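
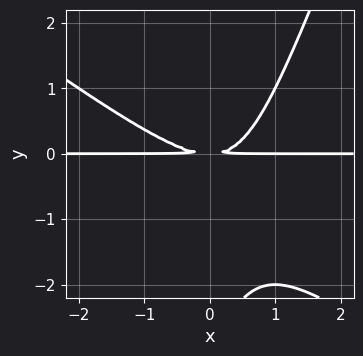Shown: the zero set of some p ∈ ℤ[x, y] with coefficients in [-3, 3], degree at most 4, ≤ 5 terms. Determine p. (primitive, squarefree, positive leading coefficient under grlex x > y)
The degree is 3 — a generic line meets the curve in up to 3 points.
Observable constraints: every point of the x-axis in the box is on the curve.
Solving for integer coefficients yields p as stated.

2*x^2*y + 2*x*y^2 - y^3 - 3*y^2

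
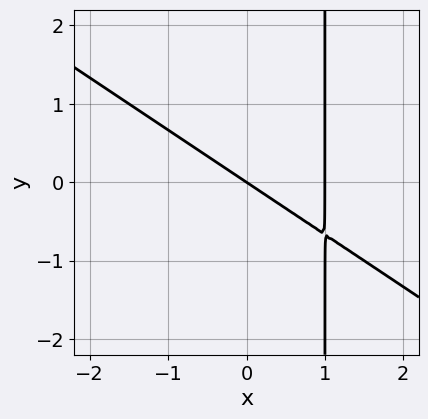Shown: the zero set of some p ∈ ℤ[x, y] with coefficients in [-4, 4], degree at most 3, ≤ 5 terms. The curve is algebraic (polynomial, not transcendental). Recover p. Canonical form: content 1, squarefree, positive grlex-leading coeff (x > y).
(a) Degree: the shape is more complex than any degree-1 curve, so deg p = 2.
(b) Against the integer gridlines: it meets the y-axis at y = 0 (among the integer gridlines); among the integer gridlines, it crosses the x-axis at x ∈ {0, 1}.
(c) Solving for integer coefficients yields p as stated.

2*x^2 + 3*x*y - 2*x - 3*y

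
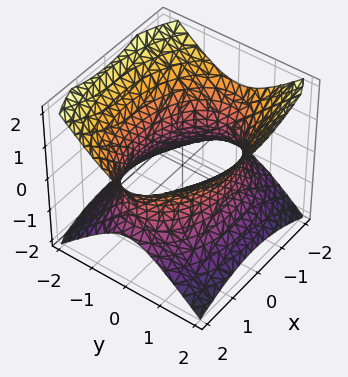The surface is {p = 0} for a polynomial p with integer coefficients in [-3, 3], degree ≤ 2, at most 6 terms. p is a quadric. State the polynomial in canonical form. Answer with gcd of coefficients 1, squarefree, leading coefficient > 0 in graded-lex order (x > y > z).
First, the degree is 2 — one connected sheet with a waist; a quadric.
Then, symmetries: mirror symmetry z ↦ −z ⇒ only even powers of z; mirror symmetry x ↦ −x ⇒ only even powers of x; the y ↦ −y reflection is a symmetry, so y appears only in even powers.
Then, from the axis intercepts and sections: it misses every integer gridline on the z-axis.
Finally, fitting integer coefficients to these (and the overall shape) gives p.

x^2 + 2*y^2 - 2*z^2 - 3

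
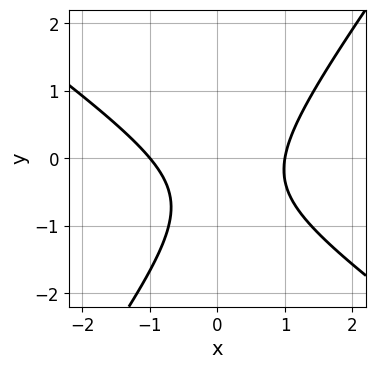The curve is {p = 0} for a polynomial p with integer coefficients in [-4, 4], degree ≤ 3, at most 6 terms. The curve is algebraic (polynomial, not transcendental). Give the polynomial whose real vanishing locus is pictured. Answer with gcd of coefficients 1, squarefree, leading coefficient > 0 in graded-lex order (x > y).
3*x^2 + 2*x*y - 3*y^2 - 3*y - 3

First, the degree is 2 — a generic line meets the curve in up to 2 points.
Then, observable constraints: the x-axis gridline crossings are at x ∈ {-1, 1}; no y-intercept at any integer in the box.
Finally, solving for integer coefficients yields p as stated.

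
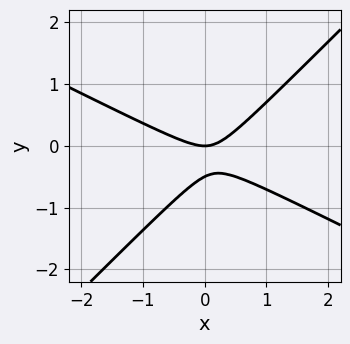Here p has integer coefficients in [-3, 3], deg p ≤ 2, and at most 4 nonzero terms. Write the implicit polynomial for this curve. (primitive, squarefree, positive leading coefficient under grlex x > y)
First, degree: the shape is more complex than any degree-1 curve, so deg p = 2.
Next, against the integer gridlines: it crosses the y-axis at the gridline y = 0; it crosses the x-axis at the gridline x = 0.
Finally, putting this together gives p.

x^2 + x*y - 2*y^2 - y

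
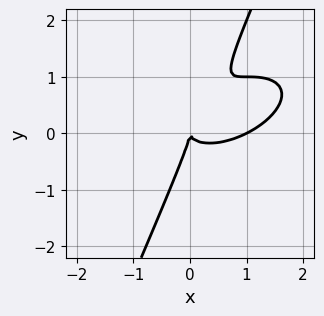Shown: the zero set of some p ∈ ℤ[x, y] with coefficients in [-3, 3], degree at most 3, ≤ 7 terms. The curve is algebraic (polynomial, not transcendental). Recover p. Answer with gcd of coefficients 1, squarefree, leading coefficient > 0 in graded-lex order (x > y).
x^3 - 2*x^2*y + 3*x*y^2 - y^3 - x^2

(a) deg p = 3. The shape is more complex than any degree-2 curve.
(b) Checking where it meets the axes: it crosses the y-axis at the gridline y = 0; the x-axis gridline crossings are at x ∈ {0, 1}.
(c) The integer polynomial consistent with all of this is the stated p.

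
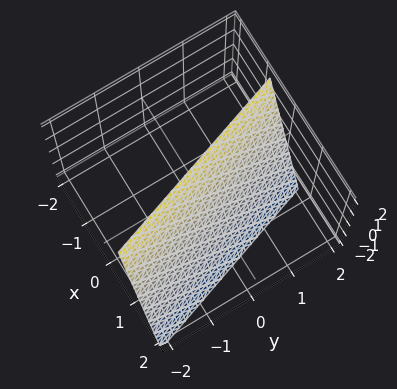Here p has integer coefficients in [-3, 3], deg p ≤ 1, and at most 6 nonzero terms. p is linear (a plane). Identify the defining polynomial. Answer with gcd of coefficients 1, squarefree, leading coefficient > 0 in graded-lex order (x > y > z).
(a) Degree: the surface is flat (a plane), so deg p = 1.
(b) From the axis intercepts and sections: it meets the y-axis at y = 2 (among the integer gridlines); it crosses the z-axis at the gridline z = 2.
(c) Fitting integer coefficients to these (and the overall shape) gives p.

3*x + y + z - 2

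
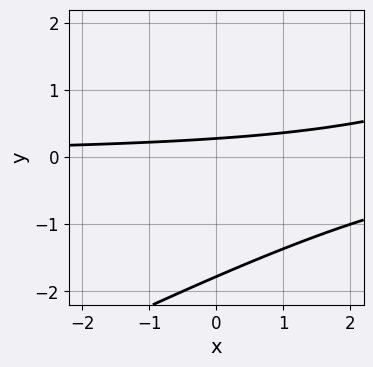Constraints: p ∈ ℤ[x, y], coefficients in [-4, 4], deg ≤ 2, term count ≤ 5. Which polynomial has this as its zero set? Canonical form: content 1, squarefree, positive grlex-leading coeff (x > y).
Degree: a generic line meets the curve in up to 2 points, so deg p = 2.
From the visible intercepts: the curve avoids every integer x-axis point in the box.
Putting this together gives p.

x*y - 2*y^2 - 3*y + 1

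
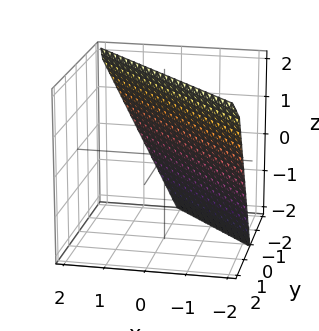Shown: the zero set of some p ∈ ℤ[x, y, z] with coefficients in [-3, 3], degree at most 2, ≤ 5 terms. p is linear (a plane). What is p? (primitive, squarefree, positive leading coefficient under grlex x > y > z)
(a) deg p = 1.
(b) Checking where it meets the axes: it meets the y-axis at y = -1 (among the integer gridlines); it crosses the x-axis at the gridline x = -1; one z-axis crossing is at z = 2.
(c) The integer polynomial consistent with all of this is the stated p.

2*x + 2*y - z + 2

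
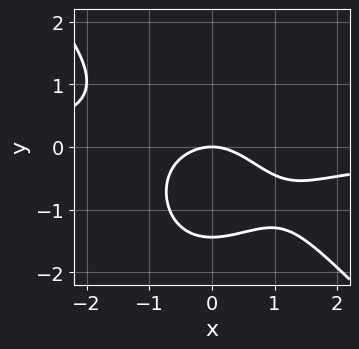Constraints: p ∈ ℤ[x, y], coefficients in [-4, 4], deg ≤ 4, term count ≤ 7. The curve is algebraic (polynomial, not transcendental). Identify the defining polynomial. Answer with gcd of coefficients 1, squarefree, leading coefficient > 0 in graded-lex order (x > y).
Degree: no degree-3 curve has this shape, so deg p = 4.
From the axis intercepts and sections: it meets the y-axis at y = 0 (among the integer gridlines); it meets the x-axis at x = 0 (among the integer gridlines).
The integer polynomial consistent with all of this is the stated p.

2*x^3*y + x^2*y^2 + y^4 + 2*x^2 + 3*y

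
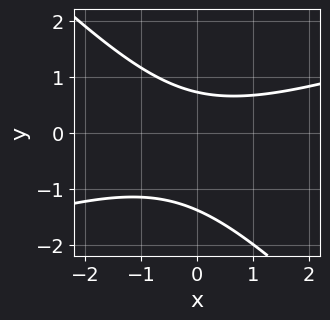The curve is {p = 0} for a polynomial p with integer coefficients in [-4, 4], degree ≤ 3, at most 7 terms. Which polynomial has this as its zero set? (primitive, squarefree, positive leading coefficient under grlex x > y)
(a) The degree is 2 — no degree-1 curve has this shape.
(b) Against the integer gridlines: the curve avoids every integer x-axis point in the box.
(c) Matching integer coefficients to the picture gives p.

x^2 - 2*x*y - 3*y^2 - 2*y + 3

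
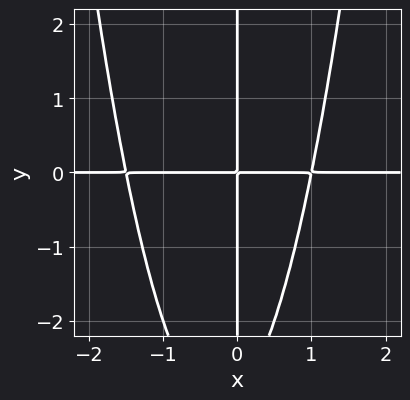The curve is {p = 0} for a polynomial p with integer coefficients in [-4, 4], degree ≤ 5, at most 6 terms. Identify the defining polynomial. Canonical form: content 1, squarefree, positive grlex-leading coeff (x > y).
2*x^3*y + x^2*y - x*y^2 - 3*x*y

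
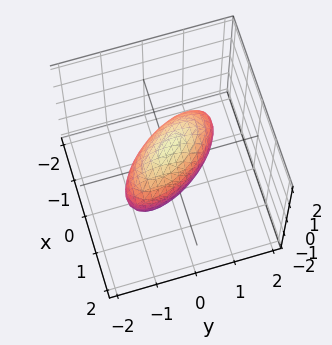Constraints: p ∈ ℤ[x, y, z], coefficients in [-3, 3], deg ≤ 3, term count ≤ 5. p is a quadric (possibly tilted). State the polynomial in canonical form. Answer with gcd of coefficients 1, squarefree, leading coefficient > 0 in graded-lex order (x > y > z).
deg p = 2.
Checking where it meets the axes: among the integer gridlines, it crosses the y-axis at y ∈ {-1, 1}; among the integer gridlines, it crosses the z-axis at z ∈ {-1, 1}.
Matching integer coefficients to the picture gives p.

3*x^2 + 3*x*y + 2*y^2 + 2*z^2 - 2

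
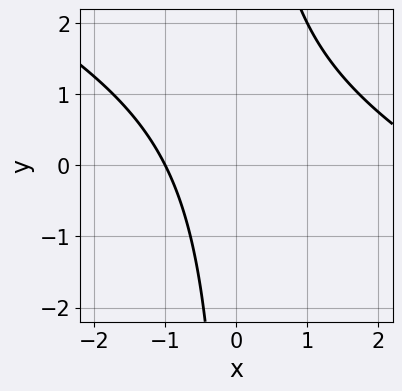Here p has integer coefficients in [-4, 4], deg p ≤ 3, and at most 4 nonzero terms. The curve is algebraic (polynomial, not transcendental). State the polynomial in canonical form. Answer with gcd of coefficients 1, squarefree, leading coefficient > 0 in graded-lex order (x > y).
x^2 + 2*x*y - 2*x - 3

Degree: the shape is more complex than any degree-1 curve, so deg p = 2.
From the axis intercepts and sections: one x-axis crossing is at x = -1; no y-intercept at any integer in the box.
Fitting integer coefficients to these (and the overall shape) gives p.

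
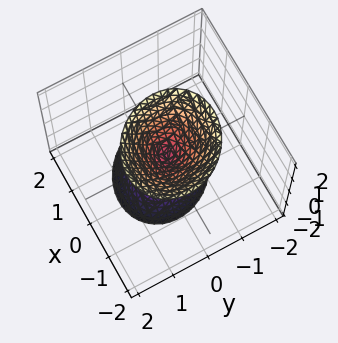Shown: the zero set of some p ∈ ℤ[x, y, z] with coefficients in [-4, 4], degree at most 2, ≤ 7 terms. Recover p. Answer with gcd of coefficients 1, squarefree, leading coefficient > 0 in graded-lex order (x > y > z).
3*x^2 + x*y + x*z + 3*y^2 - z^2

First, I count 2 distinct pieces.
Next, degree: no degree-1 surface has this shape, so deg p = 2.
Then, from the axis intercepts and sections: one y-axis crossing is at y = 0; it meets the x-axis at x = 0 (among the integer gridlines); it crosses the z-axis at the gridline z = 0.
Finally, matching integer coefficients to the picture gives p.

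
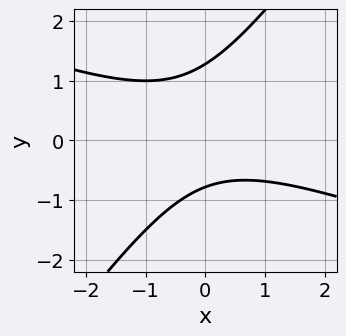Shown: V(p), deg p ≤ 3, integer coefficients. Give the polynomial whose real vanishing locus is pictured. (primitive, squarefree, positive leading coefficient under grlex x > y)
x^2 + 2*x*y - 2*y^2 + y + 2

deg p = 2. A generic line meets the curve in up to 2 points.
From the visible intercepts: no x-intercept at any integer in the box.
Together with the visible shape, these determine p as stated.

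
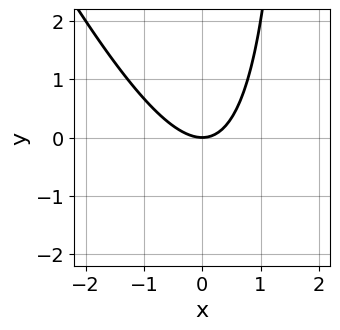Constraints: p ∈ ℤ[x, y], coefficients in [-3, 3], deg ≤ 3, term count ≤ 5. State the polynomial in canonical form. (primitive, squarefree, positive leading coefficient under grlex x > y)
First, the degree is 2 — the shape is more complex than any degree-1 curve.
Next, from the visible intercepts: it crosses the y-axis at the gridline y = 0; one x-axis crossing is at x = 0.
Finally, solving for integer coefficients yields p as stated.

2*x^2 + x*y - 2*y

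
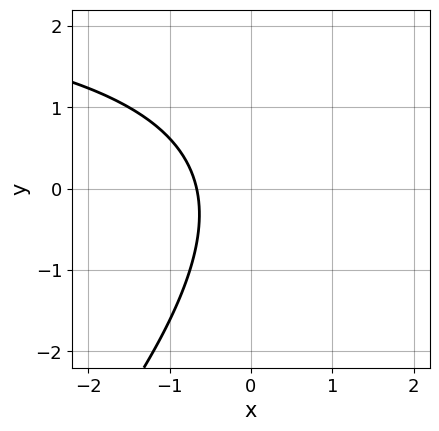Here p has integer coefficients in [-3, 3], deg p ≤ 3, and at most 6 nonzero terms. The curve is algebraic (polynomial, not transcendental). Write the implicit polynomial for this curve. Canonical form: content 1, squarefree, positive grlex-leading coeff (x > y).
x*y - y^2 - 3*x - 2

deg p = 2.
Against the integer gridlines: no y-intercept at any integer in the box.
Matching integer coefficients to the picture gives p.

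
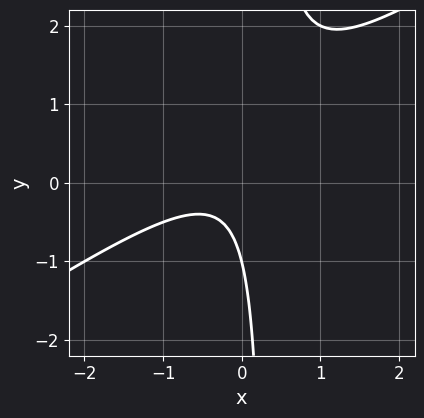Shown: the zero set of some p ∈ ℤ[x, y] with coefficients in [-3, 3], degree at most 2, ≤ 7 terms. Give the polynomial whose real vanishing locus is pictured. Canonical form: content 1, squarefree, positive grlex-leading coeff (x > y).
2*x^2 - 3*x*y + x + y + 1

First, degree: the shape is more complex than any degree-1 curve, so deg p = 2.
Then, against the integer gridlines: the curve avoids every integer x-axis point in the box; one y-axis crossing is at y = -1.
Finally, assembling these constraints gives the stated polynomial.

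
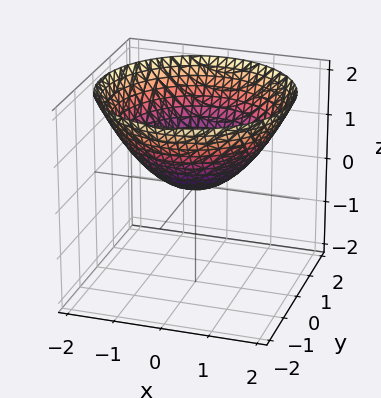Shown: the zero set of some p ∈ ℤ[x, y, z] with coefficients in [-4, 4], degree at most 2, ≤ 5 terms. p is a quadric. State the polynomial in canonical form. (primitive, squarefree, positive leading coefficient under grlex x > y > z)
1. The degree is 2 — a single bowl opening along one axis; a quadric.
2. By symmetry, the surface is invariant under rotation about z: p = q(x² + y², z).
3. From the visible intercepts: a circular section at z = 1 has radius between 1 and 2; it crosses the y-axis at the gridline y = 0; it meets the x-axis at x = 0 (among the integer gridlines); it crosses the z-axis at the gridline z = 0.
4. The integer polynomial consistent with all of this is the stated p.

x^2 + y^2 - 2*z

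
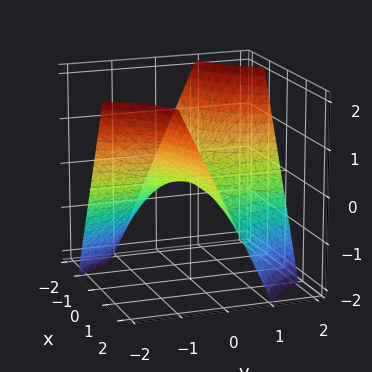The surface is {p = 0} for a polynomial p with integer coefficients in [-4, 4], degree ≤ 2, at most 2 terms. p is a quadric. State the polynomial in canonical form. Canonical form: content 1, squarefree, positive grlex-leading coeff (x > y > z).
x*y + z

(a) The degree is 2 — a hyperbolic paraboloid; a quadric.
(b) Against the integer gridlines: every point of the y-axis in the box is on the surface; the visible x-axis segment lies entirely on the surface.
(c) Matching integer coefficients to the picture gives p.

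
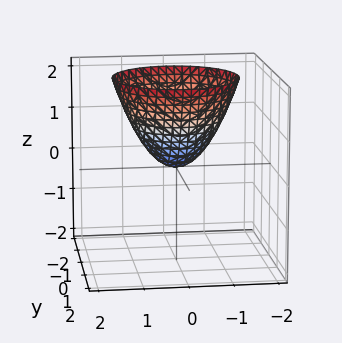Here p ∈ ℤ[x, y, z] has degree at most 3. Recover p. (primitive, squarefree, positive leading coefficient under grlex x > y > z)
1. Degree: a single bowl opening along one axis; a quadric, so deg p = 2.
2. Symmetries: every cross-section ⟂ z is a circle, so x, y appear only via x² + y².
3. From the visible intercepts: it crosses the x-axis at the gridline x = 0; a circular section at z = 2 has radius between 1 and 2.
4. Matching integer coefficients to the picture gives p.

x^2 + y^2 - z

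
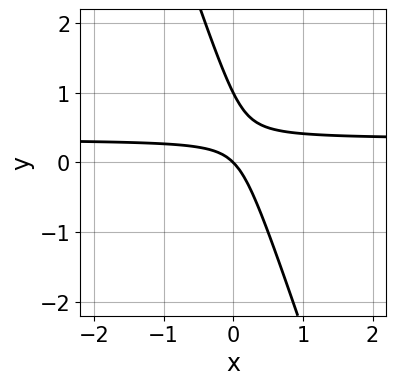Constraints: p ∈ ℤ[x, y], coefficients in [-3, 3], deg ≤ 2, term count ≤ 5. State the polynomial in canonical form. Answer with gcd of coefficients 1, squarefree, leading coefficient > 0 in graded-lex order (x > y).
3*x*y + y^2 - x - y

First, the degree is 2 — no degree-1 curve has this shape.
Next, checking where it meets the axes: the y-axis gridline crossings are at y ∈ {0, 1}; it crosses the x-axis at the gridline x = 0.
Finally, matching integer coefficients to the picture gives p.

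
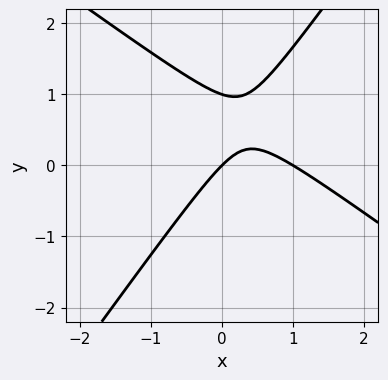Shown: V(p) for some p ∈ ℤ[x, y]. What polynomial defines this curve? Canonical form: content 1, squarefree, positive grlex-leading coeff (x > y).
(a) Degree: the shape is more complex than any degree-1 curve, so deg p = 2.
(b) Reading off the gridlines: among the integer gridlines, it crosses the y-axis at y ∈ {0, 1}; among the integer gridlines, it crosses the x-axis at x ∈ {0, 1}.
(c) The integer polynomial consistent with all of this is the stated p.

3*x^2 + 2*x*y - 3*y^2 - 3*x + 3*y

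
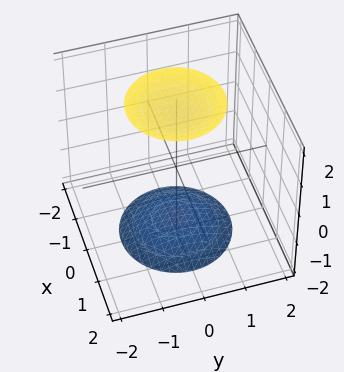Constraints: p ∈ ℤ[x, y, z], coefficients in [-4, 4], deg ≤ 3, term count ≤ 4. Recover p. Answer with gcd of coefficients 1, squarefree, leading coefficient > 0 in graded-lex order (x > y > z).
x^2 + y^2 - z^2 + 3

First, there are 2 components. Treating them together as one polynomial.
Next, deg p = 2. The shape is more complex than any degree-1 surface.
Next, by symmetry, the z-axis is an axis of rotation, so x and y enter only as x² + y².
Then, reading off the gridlines: the surface avoids every integer y-axis point in the box; it misses every integer gridline on the x-axis.
Finally, putting this together gives p.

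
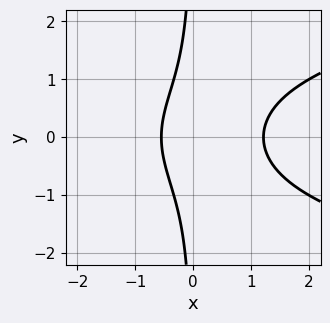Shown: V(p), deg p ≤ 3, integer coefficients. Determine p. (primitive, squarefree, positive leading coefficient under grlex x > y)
(a) deg p = 3. The shape is more complex than any degree-2 curve.
(b) Symmetries: it's symmetric under y → −y, forcing even powers of y.
(c) Observable constraints: no y-intercept at any integer in the box.
(d) Solving for integer coefficients yields p as stated.

3*x*y^2 - 3*x^2 + 2*x + 2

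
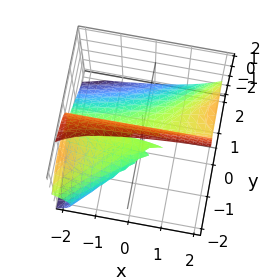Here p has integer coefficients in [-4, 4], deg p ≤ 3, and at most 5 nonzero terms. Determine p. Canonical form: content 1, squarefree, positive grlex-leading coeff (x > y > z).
2*x*y^2 - 2*y^3 - z^3 - 3*y*z + z^2

1. The degree is 3 — no degree-2 surface has this shape.
2. From the visible intercepts: among the integer gridlines, it crosses the z-axis at z ∈ {0, 1}; the visible x-axis segment lies entirely on the surface; it meets the y-axis at y = 0 (among the integer gridlines).
3. Fitting integer coefficients to these (and the overall shape) gives p.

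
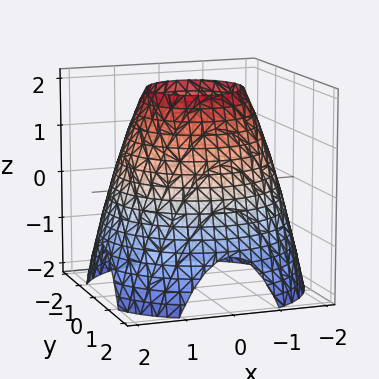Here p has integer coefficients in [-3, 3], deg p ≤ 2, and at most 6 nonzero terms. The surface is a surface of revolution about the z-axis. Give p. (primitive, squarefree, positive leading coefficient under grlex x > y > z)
x^2 + y^2 + z - 3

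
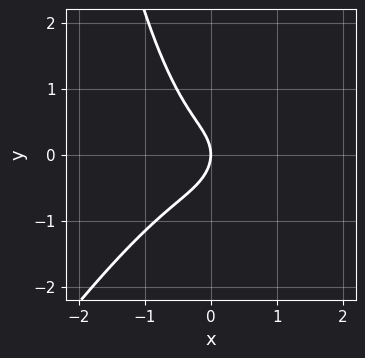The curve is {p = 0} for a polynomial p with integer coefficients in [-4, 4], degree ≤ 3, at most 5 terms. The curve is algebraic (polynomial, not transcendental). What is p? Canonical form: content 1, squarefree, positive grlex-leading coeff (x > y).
3*x^3 - 2*x^2*y + 2*y^2 + 2*x

First, degree: a generic line meets the curve in up to 3 points, so deg p = 3.
Then, observable constraints: one x-axis crossing is at x = 0; it meets the y-axis at y = 0 (among the integer gridlines).
Finally, together with the visible shape, these determine p as stated.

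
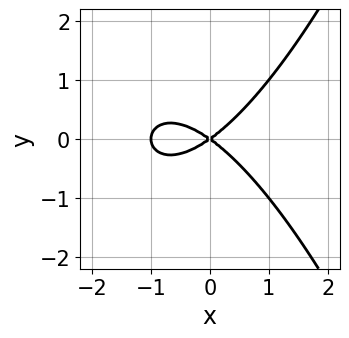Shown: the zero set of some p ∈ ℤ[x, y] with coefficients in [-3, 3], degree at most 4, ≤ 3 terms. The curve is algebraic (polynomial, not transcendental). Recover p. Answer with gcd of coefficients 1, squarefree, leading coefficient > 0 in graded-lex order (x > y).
x^3 + x^2 - 2*y^2

(a) deg p = 3. No degree-2 curve has this shape.
(b) Symmetries: mirror symmetry y ↦ −y ⇒ only even powers of y.
(c) From the visible intercepts: it meets the y-axis at y = 0 (among the integer gridlines); the x-axis gridline crossings are at x ∈ {-1, 0}.
(d) The integer polynomial consistent with all of this is the stated p.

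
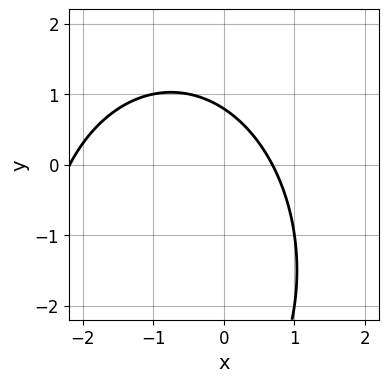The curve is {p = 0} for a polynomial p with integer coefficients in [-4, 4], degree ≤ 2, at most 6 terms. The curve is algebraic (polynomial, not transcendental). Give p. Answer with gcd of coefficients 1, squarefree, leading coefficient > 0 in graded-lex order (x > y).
First, deg p = 2. No degree-1 curve has this shape.
Finally, the integer polynomial consistent with all of this is the stated p.

2*x^2 + y^2 + 3*x + 3*y - 3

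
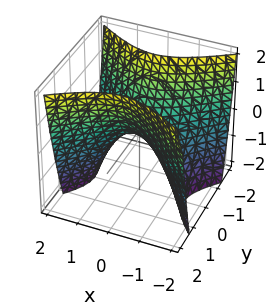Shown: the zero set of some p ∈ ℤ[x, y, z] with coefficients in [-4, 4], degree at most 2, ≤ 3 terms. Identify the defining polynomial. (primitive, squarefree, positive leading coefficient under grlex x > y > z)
(a) The degree is 2 — a hyperbolic paraboloid; a quadric.
(b) Symmetries: it's symmetric under y → −y, forcing even powers of y; it's symmetric under x → −x, forcing even powers of x.
(c) From the visible intercepts: it crosses the x-axis at the gridline x = 0; it meets the y-axis at y = 0 (among the integer gridlines); it meets the z-axis at z = 0 (among the integer gridlines).
(d) Fitting integer coefficients to these (and the overall shape) gives p.

2*x^2 - 3*y^2 + 2*z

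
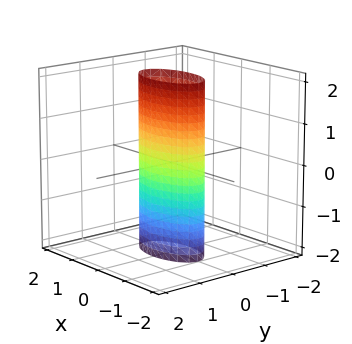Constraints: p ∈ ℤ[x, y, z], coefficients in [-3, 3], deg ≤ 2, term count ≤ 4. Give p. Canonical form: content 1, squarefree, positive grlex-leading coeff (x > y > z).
1. Degree: a cylinder; a quadric, so deg p = 2.
2. Symmetries: mirror symmetry z ↦ −z ⇒ only even powers of z; the x ↦ −x reflection is a symmetry, so x appears only in even powers; it's symmetric under y → −y, forcing even powers of y.
3. Reading off the gridlines: the x-axis gridline crossings are at x ∈ {-1, 1}; no z-intercept at any integer in the box.
4. Solving for integer coefficients yields p as stated.

x^2 + 3*y^2 - 1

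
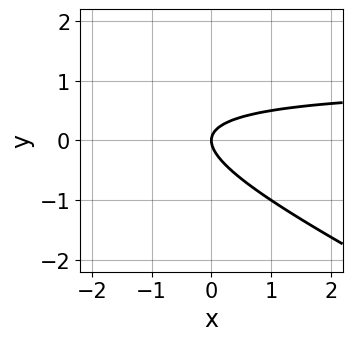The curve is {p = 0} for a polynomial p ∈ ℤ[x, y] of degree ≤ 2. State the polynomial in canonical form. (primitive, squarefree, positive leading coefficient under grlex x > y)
x*y + 2*y^2 - x

deg p = 2.
From the axis intercepts and sections: it crosses the x-axis at the gridline x = 0; one y-axis crossing is at y = 0.
The integer polynomial consistent with all of this is the stated p.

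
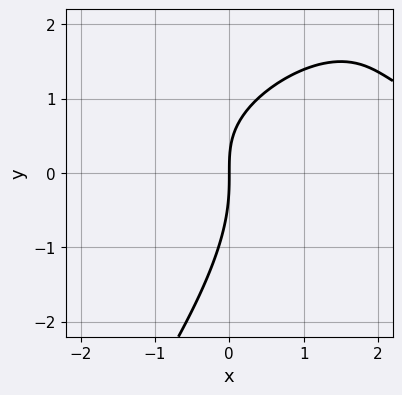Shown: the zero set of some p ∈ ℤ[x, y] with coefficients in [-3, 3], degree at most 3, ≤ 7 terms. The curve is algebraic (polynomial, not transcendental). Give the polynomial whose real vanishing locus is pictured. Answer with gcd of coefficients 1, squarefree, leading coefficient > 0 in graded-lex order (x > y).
x^2*y - 2*x*y^2 + y^3 + 2*x*y - 3*x

(a) deg p = 3. No degree-2 curve has this shape.
(b) Observable constraints: one y-axis crossing is at y = 0; one x-axis crossing is at x = 0.
(c) Putting this together gives p.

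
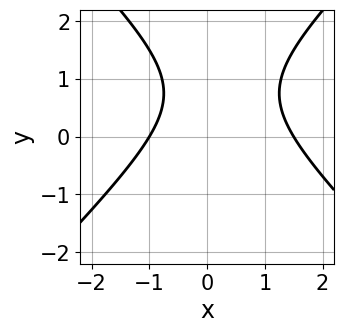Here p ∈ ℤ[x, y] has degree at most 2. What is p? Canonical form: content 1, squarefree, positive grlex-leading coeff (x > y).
2*x^2 - 2*y^2 - x + 3*y - 3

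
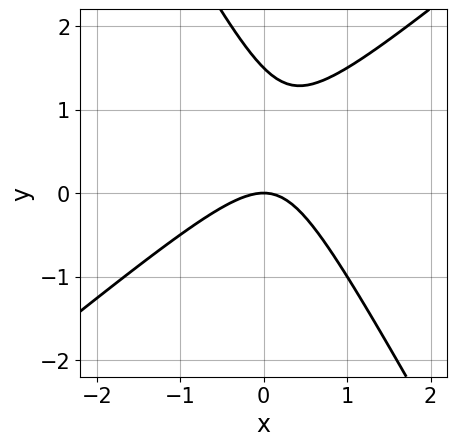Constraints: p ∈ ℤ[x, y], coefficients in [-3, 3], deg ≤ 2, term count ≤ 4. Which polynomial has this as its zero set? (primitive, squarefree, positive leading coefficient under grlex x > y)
3*x^2 - 2*x*y - 2*y^2 + 3*y

1. Degree: a generic line meets the curve in up to 2 points, so deg p = 2.
2. From the visible intercepts: it crosses the x-axis at the gridline x = 0; it crosses the y-axis at the gridline y = 0.
3. The integer polynomial consistent with all of this is the stated p.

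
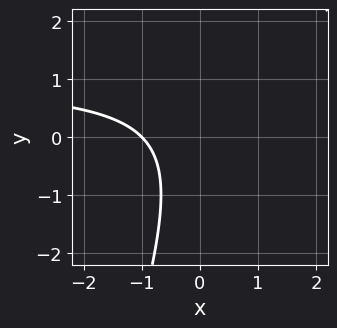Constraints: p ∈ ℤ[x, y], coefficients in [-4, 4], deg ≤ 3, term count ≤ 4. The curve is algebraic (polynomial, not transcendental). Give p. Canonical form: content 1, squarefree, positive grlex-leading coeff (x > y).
3*x*y - y^2 - 3*x - 3

(a) The degree is 2 — the shape is more complex than any degree-1 curve.
(b) Observable constraints: it crosses the x-axis at the gridline x = -1; the curve avoids every integer y-axis point in the box.
(c) Assembling these constraints gives the stated polynomial.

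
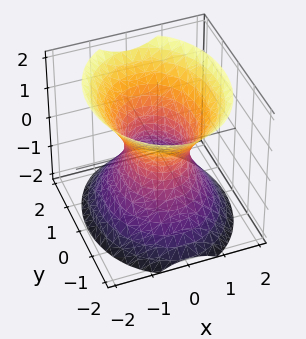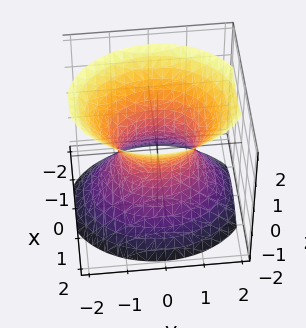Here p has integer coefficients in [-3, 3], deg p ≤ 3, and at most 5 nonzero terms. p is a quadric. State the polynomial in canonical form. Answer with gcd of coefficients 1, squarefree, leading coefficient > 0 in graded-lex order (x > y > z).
3*x^2 + 2*y^2 - 2*z^2 - 2

deg p = 2.
Symmetries: the x ↦ −x reflection is a symmetry, so x appears only in even powers; it's symmetric under y → −y, forcing even powers of y; mirror symmetry z ↦ −z ⇒ only even powers of z.
Reading off the gridlines: the y-axis gridline crossings are at y ∈ {-1, 1}; no z-intercept at any integer in the box.
These observations pin down the coefficients.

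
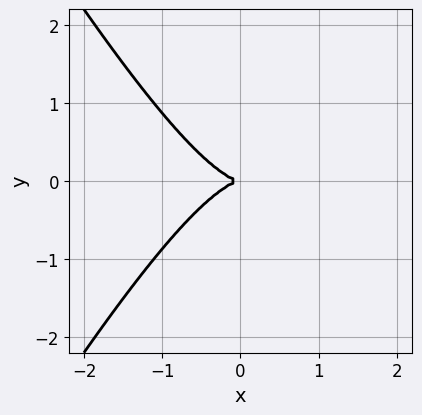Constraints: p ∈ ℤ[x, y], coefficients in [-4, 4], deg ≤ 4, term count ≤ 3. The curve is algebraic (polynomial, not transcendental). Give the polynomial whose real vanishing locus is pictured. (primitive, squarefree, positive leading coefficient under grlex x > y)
1. deg p = 3. The shape is more complex than any degree-2 curve.
2. Symmetries: it's symmetric under y → −y, forcing even powers of y.
3. Observable constraints: it crosses the x-axis at the gridline x = 0; one y-axis crossing is at y = 0.
4. The integer polynomial consistent with all of this is the stated p.

3*x^3 - x*y^2 + 3*y^2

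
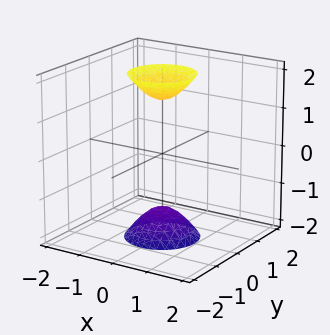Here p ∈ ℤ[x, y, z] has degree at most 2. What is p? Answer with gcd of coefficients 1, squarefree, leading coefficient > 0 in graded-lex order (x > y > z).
1. There are 2 components. Treating them together as one polynomial.
2. The degree is 2 — a generic line meets the surface in up to 2 points.
3. By symmetry, the surface is invariant under rotation about z: p = q(x² + y², z).
4. From the axis intercepts and sections: the surface avoids every integer x-axis point in the box; no y-intercept at any integer in the box; a circular section at z = 2 has radius between 0 and 1.
5. These observations pin down the coefficients.

3*x^2 + 3*y^2 - z^2 + 2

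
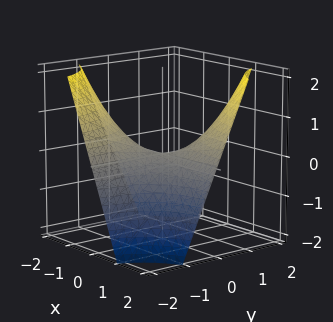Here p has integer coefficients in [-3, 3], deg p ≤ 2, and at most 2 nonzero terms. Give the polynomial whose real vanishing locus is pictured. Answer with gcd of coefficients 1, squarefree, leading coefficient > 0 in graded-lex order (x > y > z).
x*y - z

deg p = 2.
Against the integer gridlines: every point of the x-axis in the box is on the surface; every point of the y-axis in the box is on the surface; it crosses the z-axis at the gridline z = 0.
Together with the visible shape, these determine p as stated.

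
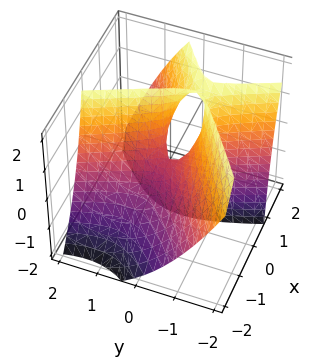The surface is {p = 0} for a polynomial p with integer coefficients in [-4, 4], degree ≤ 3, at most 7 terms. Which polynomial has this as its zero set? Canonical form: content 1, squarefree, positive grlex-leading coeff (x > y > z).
3*x^2 - 3*x*y - 3*x*z - 2*y^2 + z

(a) The degree is 2 — no degree-1 surface has this shape.
(b) Checking where it meets the axes: it meets the x-axis at x = 0 (among the integer gridlines); it crosses the z-axis at the gridline z = 0; it crosses the y-axis at the gridline y = 0.
(c) Together with the visible shape, these determine p as stated.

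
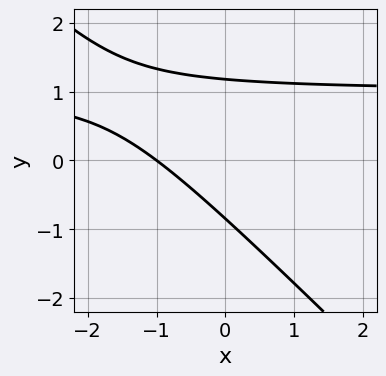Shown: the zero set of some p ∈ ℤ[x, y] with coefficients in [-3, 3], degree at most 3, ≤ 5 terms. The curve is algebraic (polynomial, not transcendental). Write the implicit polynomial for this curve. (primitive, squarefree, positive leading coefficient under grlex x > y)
3*x*y + 3*y^2 - 3*x - y - 3

(a) The degree is 2 — a generic line meets the curve in up to 2 points.
(b) Against the integer gridlines: it crosses the x-axis at the gridline x = -1.
(c) Putting this together gives p.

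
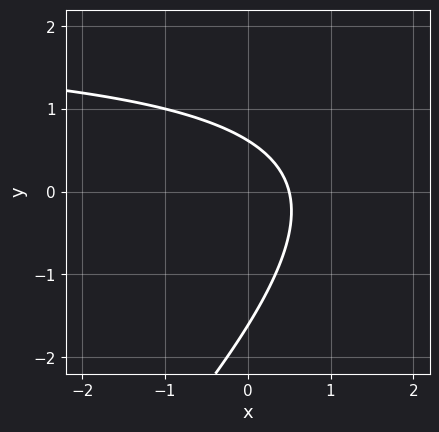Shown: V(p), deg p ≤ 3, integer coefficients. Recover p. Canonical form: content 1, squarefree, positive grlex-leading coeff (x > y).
The degree is 2 — no degree-1 curve has this shape.
The integer polynomial consistent with all of this is the stated p.

x*y - y^2 - 2*x - y + 1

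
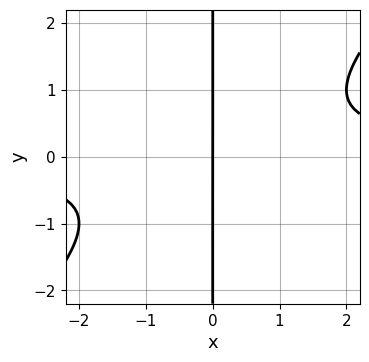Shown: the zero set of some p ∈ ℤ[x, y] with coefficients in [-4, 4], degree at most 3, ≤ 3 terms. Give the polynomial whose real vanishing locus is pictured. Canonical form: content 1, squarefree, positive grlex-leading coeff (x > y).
x^2*y - x*y^2 - x

deg p = 3. A generic line meets the curve in up to 3 points.
Reading off the gridlines: the visible y-axis segment lies entirely on the curve; one x-axis crossing is at x = 0.
Matching integer coefficients to the picture gives p.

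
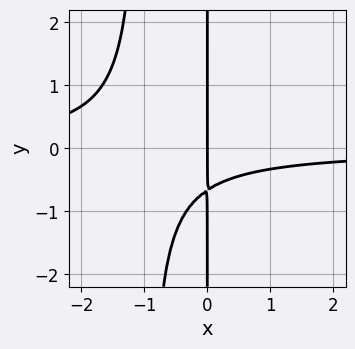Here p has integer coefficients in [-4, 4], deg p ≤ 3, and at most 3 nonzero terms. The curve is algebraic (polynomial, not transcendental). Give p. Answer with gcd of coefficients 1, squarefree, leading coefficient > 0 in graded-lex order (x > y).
3*x^2*y + 3*x*y + 2*x

deg p = 3. No degree-2 curve has this shape.
Reading off the gridlines: it meets the x-axis at x = 0 (among the integer gridlines); every point of the y-axis in the box is on the curve.
Together with the visible shape, these determine p as stated.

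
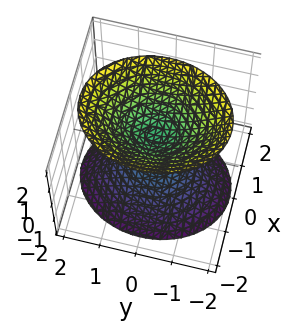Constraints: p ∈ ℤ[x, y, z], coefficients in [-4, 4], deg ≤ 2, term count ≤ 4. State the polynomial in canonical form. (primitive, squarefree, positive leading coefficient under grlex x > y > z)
(a) I count 2 distinct pieces. They look like related sheets of one shape, so recover p as a whole.
(b) The degree is 2 — two separate bowl-shaped sheets opening away from each other; a quadric.
(c) Symmetries: it's symmetric under y → −y, forcing even powers of y; it's symmetric under x → −x, forcing even powers of x; the z ↦ −z reflection is a symmetry, so z appears only in even powers.
(d) Checking where it meets the axes: it misses every integer gridline on the x-axis; the surface avoids every integer y-axis point in the box.
(e) Fitting integer coefficients to these (and the overall shape) gives p.

3*x^2 + 2*y^2 - 2*z^2 + 1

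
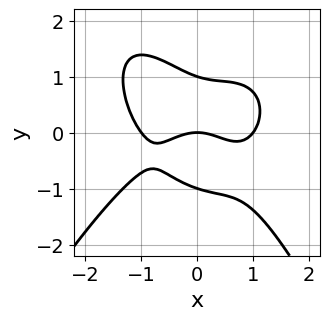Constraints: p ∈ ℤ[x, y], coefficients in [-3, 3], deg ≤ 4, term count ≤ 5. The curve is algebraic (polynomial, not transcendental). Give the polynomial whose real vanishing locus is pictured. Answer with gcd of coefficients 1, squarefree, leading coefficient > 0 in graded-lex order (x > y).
2*x^4 + 2*x*y^2 + 3*y^3 - 2*x^2 - 3*y

(a) deg p = 4. A generic line meets the curve in up to 4 points.
(b) Checking where it meets the axes: the y-axis gridline crossings are at y ∈ {-1, 0, 1}; among the integer gridlines, it crosses the x-axis at x ∈ {-1, 0, 1}.
(c) Solving for integer coefficients yields p as stated.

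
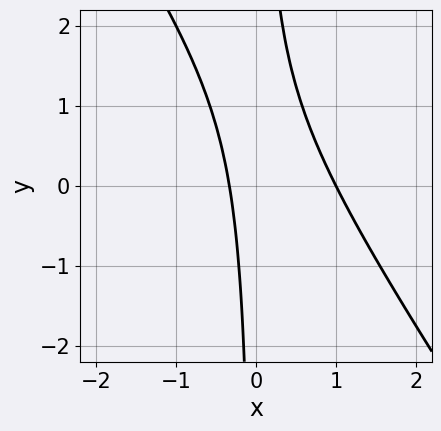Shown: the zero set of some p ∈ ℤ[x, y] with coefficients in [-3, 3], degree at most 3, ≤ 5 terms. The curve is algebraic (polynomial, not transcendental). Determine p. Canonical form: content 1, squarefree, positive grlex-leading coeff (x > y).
First, the degree is 2 — a generic line meets the curve in up to 2 points.
Next, from the axis intercepts and sections: no y-intercept at any integer in the box; one x-axis crossing is at x = 1.
Finally, the integer polynomial consistent with all of this is the stated p.

3*x^2 + 2*x*y - 2*x - 1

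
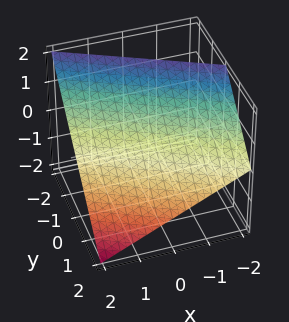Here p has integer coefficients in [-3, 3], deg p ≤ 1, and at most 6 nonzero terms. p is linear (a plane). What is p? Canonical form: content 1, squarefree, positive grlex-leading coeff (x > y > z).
x + 2*y + 2*z - 2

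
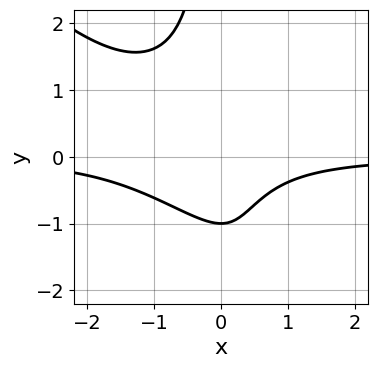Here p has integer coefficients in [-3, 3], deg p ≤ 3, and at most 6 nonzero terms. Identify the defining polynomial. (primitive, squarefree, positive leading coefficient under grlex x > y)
x^2*y + x*y^2 + x*y + y + 1

First, deg p = 3. No degree-2 curve has this shape.
Then, checking where it meets the axes: it misses every integer gridline on the x-axis; it meets the y-axis at y = -1 (among the integer gridlines).
Finally, the integer polynomial consistent with all of this is the stated p.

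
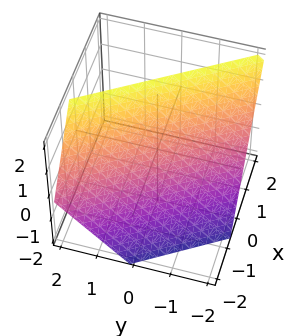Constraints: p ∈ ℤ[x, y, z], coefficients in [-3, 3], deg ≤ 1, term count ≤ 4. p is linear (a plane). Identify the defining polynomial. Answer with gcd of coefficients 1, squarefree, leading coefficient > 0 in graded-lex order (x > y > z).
(a) deg p = 1.
(b) Reading off the gridlines: it crosses the y-axis at the gridline y = -1; it crosses the z-axis at the gridline z = 1.
(c) The integer polynomial consistent with all of this is the stated p.

3*x + 2*y - 2*z + 2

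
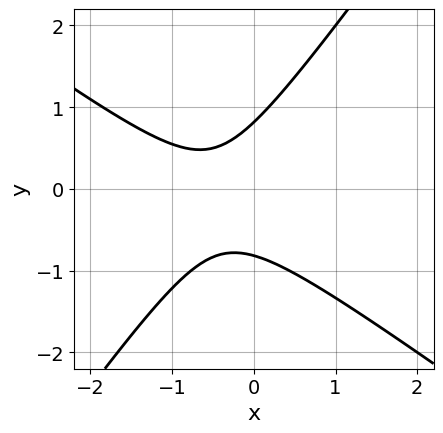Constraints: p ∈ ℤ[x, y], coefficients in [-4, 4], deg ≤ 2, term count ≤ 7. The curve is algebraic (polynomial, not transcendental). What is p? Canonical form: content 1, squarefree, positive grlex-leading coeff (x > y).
3*x^2 + 2*x*y - 3*y^2 + 3*x + 2

(a) Degree: the shape is more complex than any degree-1 curve, so deg p = 2.
(b) From the axis intercepts and sections: no x-intercept at any integer in the box.
(c) Assembling these constraints gives the stated polynomial.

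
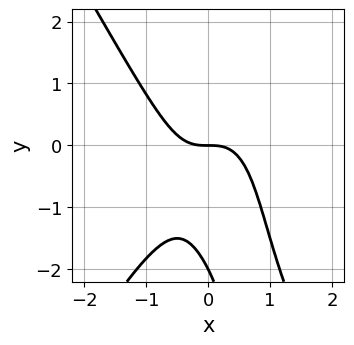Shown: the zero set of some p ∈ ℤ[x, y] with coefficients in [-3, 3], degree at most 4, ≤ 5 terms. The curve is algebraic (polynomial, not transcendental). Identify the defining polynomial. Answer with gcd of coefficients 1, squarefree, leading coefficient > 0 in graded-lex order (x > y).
First, the degree is 3 — the shape is more complex than any degree-2 curve.
Then, observable constraints: it crosses the x-axis at the gridline x = 0; the y-axis gridline crossings are at y ∈ {-2, 0}.
Finally, solving for integer coefficients yields p as stated.

3*x^3 - x*y^2 + y^2 + 2*y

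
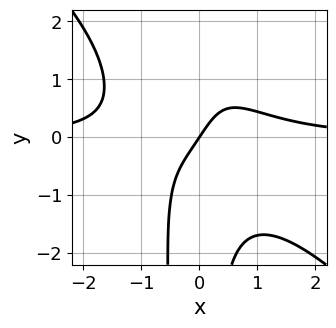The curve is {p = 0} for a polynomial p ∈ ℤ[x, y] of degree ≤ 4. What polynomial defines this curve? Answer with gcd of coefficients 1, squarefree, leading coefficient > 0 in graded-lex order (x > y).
1. Degree: a generic line meets the curve in up to 4 points, so deg p = 4.
2. From the axis intercepts and sections: it crosses the y-axis at the gridline y = 0; it meets the x-axis at x = 0 (among the integer gridlines).
3. Assembling these constraints gives the stated polynomial.

3*x^3*y + 3*x^2*y^2 + x*y^2 - 3*x + 2*y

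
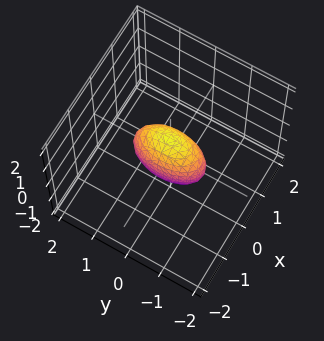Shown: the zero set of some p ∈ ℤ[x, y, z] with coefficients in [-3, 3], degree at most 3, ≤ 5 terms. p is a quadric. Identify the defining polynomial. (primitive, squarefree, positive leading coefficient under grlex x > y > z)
The degree is 2 — a closed, bounded, convex surface; a quadric.
Symmetries: mirror symmetry x ↦ −x ⇒ only even powers of x; the y ↦ −y reflection is a symmetry, so y appears only in even powers; the z ↦ −z reflection is a symmetry, so z appears only in even powers.
From the visible intercepts: among the integer gridlines, it crosses the z-axis at z ∈ {-1, 1}; the y-axis gridline crossings are at y ∈ {-1, 1}.
These observations pin down the coefficients.

3*x^2 + y^2 + z^2 - 1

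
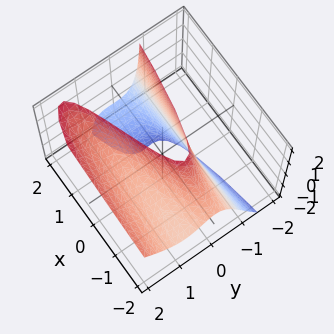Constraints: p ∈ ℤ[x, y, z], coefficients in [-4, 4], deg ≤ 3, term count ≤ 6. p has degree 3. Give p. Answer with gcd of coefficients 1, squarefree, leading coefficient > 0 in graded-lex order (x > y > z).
3*y^3 - 2*y^2*z + x*z - 3*y^2 + 2

(a) deg p = 3. A generic line meets the surface in up to 3 points.
(b) From the visible intercepts: it misses every integer gridline on the z-axis; no x-intercept at any integer in the box.
(c) Assembling these constraints gives the stated polynomial.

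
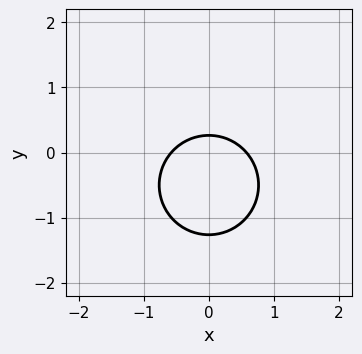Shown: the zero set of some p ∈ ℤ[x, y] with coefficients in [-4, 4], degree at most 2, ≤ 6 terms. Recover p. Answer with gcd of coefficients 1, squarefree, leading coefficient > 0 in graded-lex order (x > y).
3*x^2 + 3*y^2 + 3*y - 1

(a) The degree is 2 — no degree-1 curve has this shape.
(b) Symmetries: mirror symmetry x ↦ −x ⇒ only even powers of x.
(c) Solving for integer coefficients yields p as stated.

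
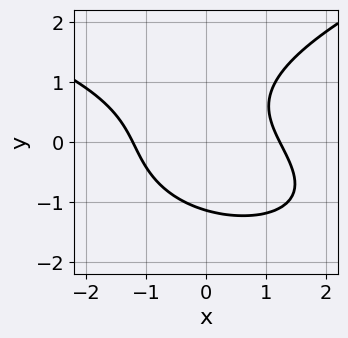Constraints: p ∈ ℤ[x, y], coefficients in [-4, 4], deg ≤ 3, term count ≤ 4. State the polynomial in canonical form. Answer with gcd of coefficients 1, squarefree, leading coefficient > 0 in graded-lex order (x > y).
2*y^3 - 2*x^2 - 2*x*y + 3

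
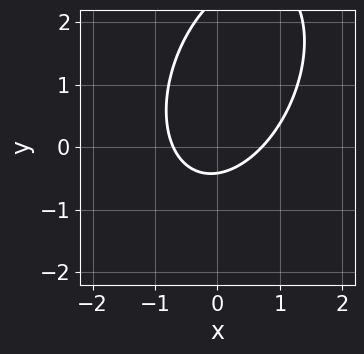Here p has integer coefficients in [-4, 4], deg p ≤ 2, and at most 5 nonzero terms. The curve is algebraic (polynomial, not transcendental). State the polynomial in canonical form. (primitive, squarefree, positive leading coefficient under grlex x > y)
First, the degree is 2 — a generic line meets the curve in up to 2 points.
Finally, matching integer coefficients to the picture gives p.

2*x^2 - x*y + y^2 - 2*y - 1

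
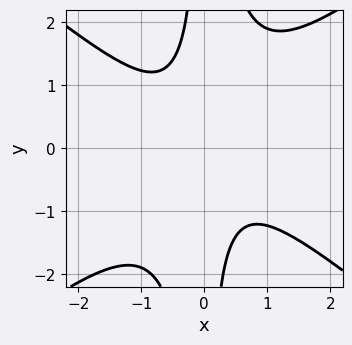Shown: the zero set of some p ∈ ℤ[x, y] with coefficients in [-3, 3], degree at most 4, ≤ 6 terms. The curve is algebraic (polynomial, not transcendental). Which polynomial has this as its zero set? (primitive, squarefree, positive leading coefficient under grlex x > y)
2*x^4 - 3*x^2*y^2 + 3*x^2 + 2*x*y + 2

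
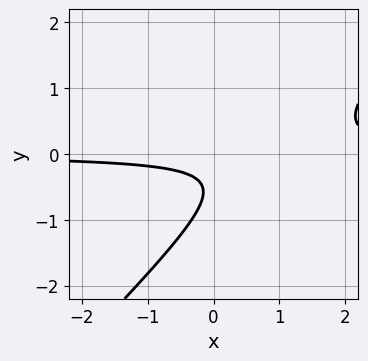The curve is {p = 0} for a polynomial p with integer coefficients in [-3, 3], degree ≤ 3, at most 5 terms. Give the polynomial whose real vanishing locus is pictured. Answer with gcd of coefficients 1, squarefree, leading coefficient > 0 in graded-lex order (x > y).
First, degree: a generic line meets the curve in up to 2 points, so deg p = 2.
Next, from the visible intercepts: no y-intercept at any integer in the box; no x-intercept at any integer in the box.
Finally, matching integer coefficients to the picture gives p.

3*x*y - 3*y^2 - 3*y - 1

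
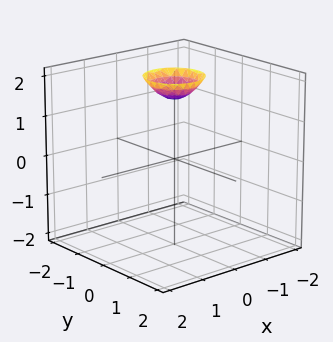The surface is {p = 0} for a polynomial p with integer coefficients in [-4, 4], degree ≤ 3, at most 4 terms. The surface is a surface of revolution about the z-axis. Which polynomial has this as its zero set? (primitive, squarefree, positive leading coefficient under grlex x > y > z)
2*x^2 + 2*y^2 - 2*z + 3

deg p = 2. No degree-1 surface has this shape.
Symmetries: the z-axis is an axis of rotation, so x and y enter only as x² + y².
Checking where it meets the axes: a circular section at z = 2 has radius between 0 and 1; no y-intercept at any integer in the box; it misses every integer gridline on the x-axis.
Putting this together gives p.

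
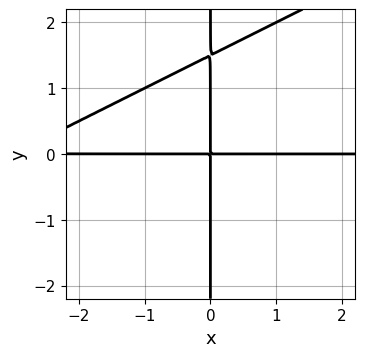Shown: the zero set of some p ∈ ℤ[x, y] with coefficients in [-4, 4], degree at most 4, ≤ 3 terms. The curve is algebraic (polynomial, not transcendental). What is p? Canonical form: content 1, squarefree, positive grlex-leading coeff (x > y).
x^2*y - 2*x*y^2 + 3*x*y

First, deg p = 3. No degree-2 curve has this shape.
Next, checking where it meets the axes: every point of the y-axis in the box is on the curve; every point of the x-axis in the box is on the curve.
Finally, assembling these constraints gives the stated polynomial.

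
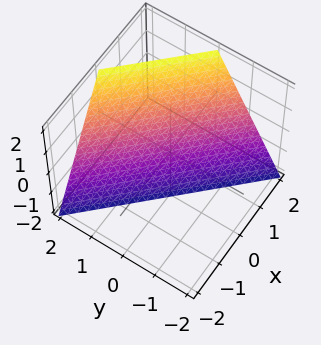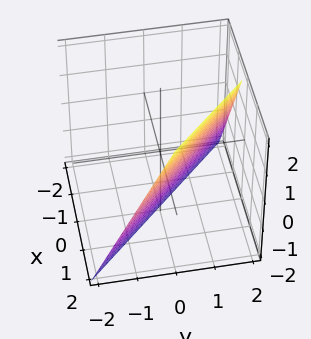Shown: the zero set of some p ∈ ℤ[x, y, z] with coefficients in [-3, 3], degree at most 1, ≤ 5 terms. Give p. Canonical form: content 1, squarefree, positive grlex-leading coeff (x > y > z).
2*x + 2*y - z - 2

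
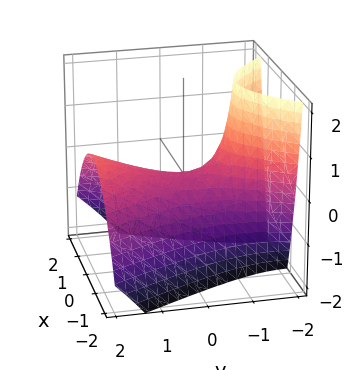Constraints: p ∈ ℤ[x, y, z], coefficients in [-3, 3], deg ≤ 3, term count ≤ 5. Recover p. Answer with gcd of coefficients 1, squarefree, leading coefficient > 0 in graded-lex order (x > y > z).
3*x^2 - y^2 + 2*y*z + 3*z

deg p = 2. The shape is more complex than any degree-1 surface.
From the axis intercepts and sections: it meets the z-axis at z = 0 (among the integer gridlines); it meets the y-axis at y = 0 (among the integer gridlines).
Matching integer coefficients to the picture gives p.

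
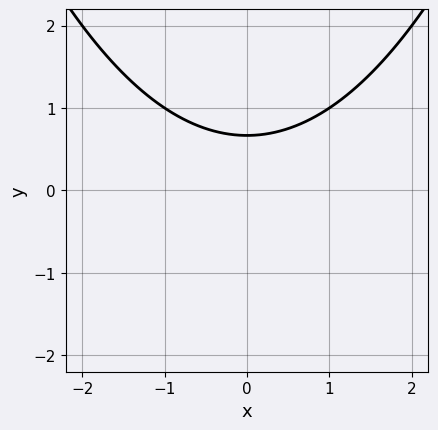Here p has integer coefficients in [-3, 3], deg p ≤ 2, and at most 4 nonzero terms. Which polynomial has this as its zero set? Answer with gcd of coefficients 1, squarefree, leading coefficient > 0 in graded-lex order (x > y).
First, degree: a generic line meets the curve in up to 2 points, so deg p = 2.
Next, symmetries: mirror symmetry x ↦ −x ⇒ only even powers of x.
Then, checking where it meets the axes: the curve avoids every integer x-axis point in the box.
Finally, matching integer coefficients to the picture gives p.

x^2 - 3*y + 2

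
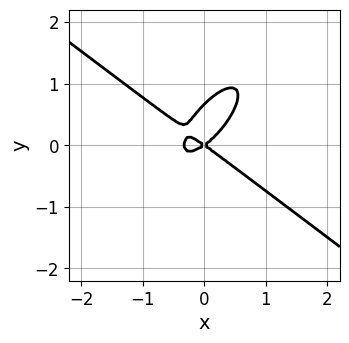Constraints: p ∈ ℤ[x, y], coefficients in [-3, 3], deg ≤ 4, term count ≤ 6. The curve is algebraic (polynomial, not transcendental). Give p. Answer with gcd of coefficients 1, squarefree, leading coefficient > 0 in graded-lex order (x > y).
3*x^3 - 3*x*y^2 + 3*y^3 + x^2 - 2*y^2

The degree is 3 — no degree-2 curve has this shape.
From the axis intercepts and sections: it crosses the y-axis at the gridline y = 0; it meets the x-axis at x = 0 (among the integer gridlines).
Matching integer coefficients to the picture gives p.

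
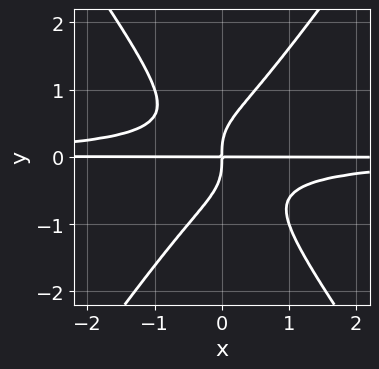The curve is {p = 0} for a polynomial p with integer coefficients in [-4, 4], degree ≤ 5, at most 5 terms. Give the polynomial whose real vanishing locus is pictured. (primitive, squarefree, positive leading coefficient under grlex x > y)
2*x^2*y^2 - y^4 + x*y

First, deg p = 4.
Then, against the integer gridlines: every point of the x-axis in the box is on the curve.
Finally, together with the visible shape, these determine p as stated.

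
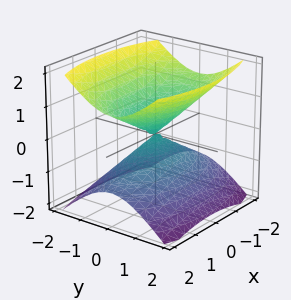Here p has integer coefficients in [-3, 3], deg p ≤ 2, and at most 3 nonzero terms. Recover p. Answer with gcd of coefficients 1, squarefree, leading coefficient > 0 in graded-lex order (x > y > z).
x^2 + 3*y^2 - 3*z^2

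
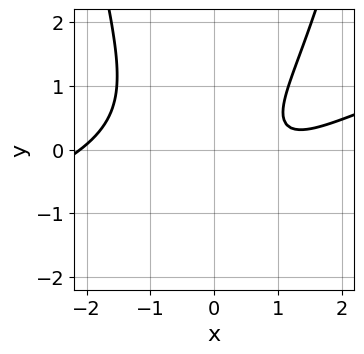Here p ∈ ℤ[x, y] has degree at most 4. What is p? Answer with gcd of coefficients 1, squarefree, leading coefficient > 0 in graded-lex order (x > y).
x^3 - 3*x^2*y + 3*y^2 - 3*x + 3

(a) deg p = 3. The shape is more complex than any degree-2 curve.
(b) Observable constraints: no x-intercept at any integer in the box; the curve avoids every integer y-axis point in the box.
(c) The integer polynomial consistent with all of this is the stated p.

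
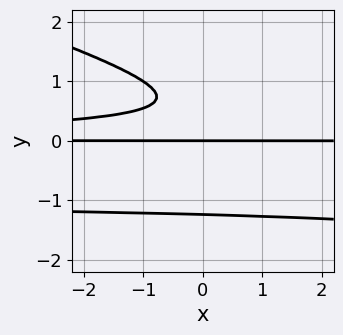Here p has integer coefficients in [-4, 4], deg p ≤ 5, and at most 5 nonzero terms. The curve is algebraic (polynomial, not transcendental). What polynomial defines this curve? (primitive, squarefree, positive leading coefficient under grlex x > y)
x*y^3 + 3*y^4 + x*y^2 - 3*y^2 + 2*y

(a) Degree: a generic line meets the curve in up to 4 points, so deg p = 4.
(b) Against the integer gridlines: it crosses the y-axis at the gridline y = 0; every point of the x-axis in the box is on the curve.
(c) Solving for integer coefficients yields p as stated.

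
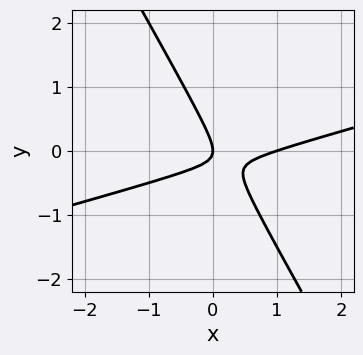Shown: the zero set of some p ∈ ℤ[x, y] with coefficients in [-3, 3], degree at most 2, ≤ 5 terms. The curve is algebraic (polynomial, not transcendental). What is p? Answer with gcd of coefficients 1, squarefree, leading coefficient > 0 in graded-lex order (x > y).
x^2 - 3*x*y - 2*y^2 - x

(a) deg p = 2. A generic line meets the curve in up to 2 points.
(b) Checking where it meets the axes: among the integer gridlines, it crosses the x-axis at x ∈ {0, 1}; it meets the y-axis at y = 0 (among the integer gridlines).
(c) The integer polynomial consistent with all of this is the stated p.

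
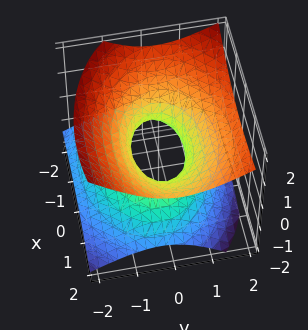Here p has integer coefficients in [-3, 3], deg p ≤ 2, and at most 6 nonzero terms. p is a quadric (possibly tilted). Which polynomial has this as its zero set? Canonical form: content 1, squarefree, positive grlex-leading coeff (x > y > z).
(a) Degree: no degree-1 surface has this shape, so deg p = 2.
(b) From the axis intercepts and sections: no z-intercept at any integer in the box; among the integer gridlines, it crosses the x-axis at x ∈ {-1, 1}.
(c) Together with the visible shape, these determine p as stated.

x^2 - x*z + 2*y^2 - y*z - 3*z^2 - 1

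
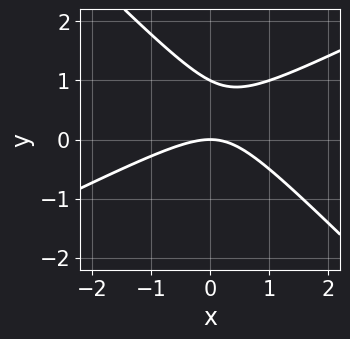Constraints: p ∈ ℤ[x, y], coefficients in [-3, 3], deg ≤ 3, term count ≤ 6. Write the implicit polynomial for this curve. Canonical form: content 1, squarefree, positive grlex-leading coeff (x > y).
First, deg p = 2.
Next, checking where it meets the axes: among the integer gridlines, it crosses the y-axis at y ∈ {0, 1}; it crosses the x-axis at the gridline x = 0.
Finally, fitting integer coefficients to these (and the overall shape) gives p.

x^2 - x*y - 2*y^2 + 2*y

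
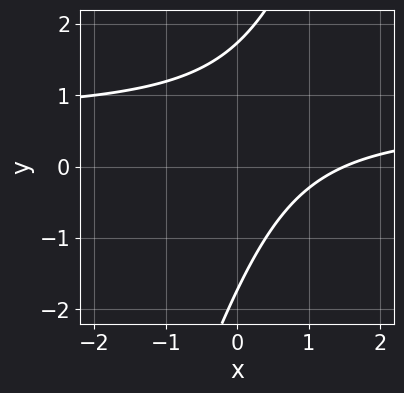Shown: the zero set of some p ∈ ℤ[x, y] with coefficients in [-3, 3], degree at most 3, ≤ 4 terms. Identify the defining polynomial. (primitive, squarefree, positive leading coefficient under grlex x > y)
3*x*y - y^2 - 2*x + 3

First, deg p = 2. The shape is more complex than any degree-1 curve.
Finally, solving for integer coefficients yields p as stated.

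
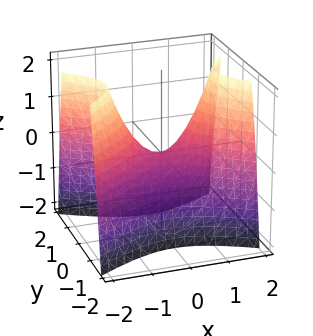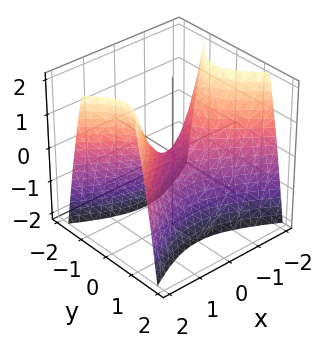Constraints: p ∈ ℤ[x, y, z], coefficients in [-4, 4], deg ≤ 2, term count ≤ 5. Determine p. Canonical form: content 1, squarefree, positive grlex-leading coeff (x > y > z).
x^2 - 2*y^2 - z

(a) Degree: a hyperbolic paraboloid; a quadric, so deg p = 2.
(b) Symmetries: it's symmetric under y → −y, forcing even powers of y; mirror symmetry x ↦ −x ⇒ only even powers of x.
(c) From the visible intercepts: one x-axis crossing is at x = 0; it meets the y-axis at y = 0 (among the integer gridlines); it meets the z-axis at z = 0 (among the integer gridlines).
(d) Together with the visible shape, these determine p as stated.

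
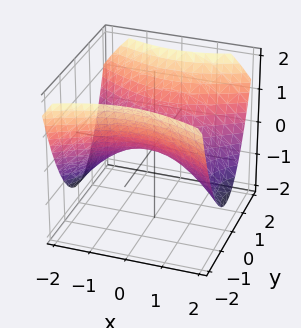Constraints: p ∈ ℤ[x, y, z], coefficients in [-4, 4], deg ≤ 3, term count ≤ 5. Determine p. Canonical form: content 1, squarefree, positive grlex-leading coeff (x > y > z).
(a) The degree is 2 — a hyperbolic paraboloid; a quadric.
(b) Symmetries: mirror symmetry y ↦ −y ⇒ only even powers of y; the x ↦ −x reflection is a symmetry, so x appears only in even powers.
(c) Against the integer gridlines: it crosses the y-axis at the gridline y = 0; one z-axis crossing is at z = 0.
(d) Matching integer coefficients to the picture gives p.

x^2 - 2*y^2 + 3*z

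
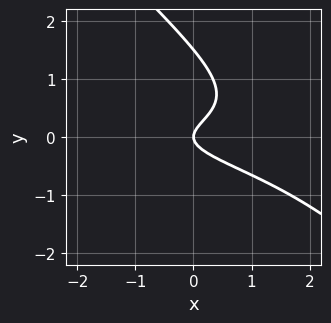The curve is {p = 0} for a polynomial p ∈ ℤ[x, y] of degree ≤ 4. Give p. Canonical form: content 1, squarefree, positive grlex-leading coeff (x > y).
2*x*y^2 + 2*y^3 - 3*y^2 + x

1. deg p = 3.
2. Against the integer gridlines: it meets the x-axis at x = 0 (among the integer gridlines); it crosses the y-axis at the gridline y = 0.
3. The integer polynomial consistent with all of this is the stated p.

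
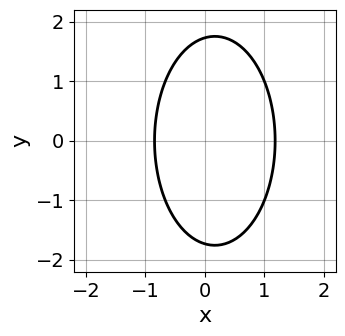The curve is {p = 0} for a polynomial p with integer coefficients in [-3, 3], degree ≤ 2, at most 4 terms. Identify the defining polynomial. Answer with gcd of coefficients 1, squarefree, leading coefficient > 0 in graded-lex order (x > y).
First, deg p = 2. No degree-1 curve has this shape.
Next, symmetries: the y ↦ −y reflection is a symmetry, so y appears only in even powers.
Finally, matching integer coefficients to the picture gives p.

3*x^2 + y^2 - x - 3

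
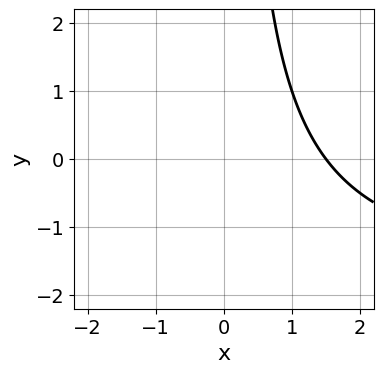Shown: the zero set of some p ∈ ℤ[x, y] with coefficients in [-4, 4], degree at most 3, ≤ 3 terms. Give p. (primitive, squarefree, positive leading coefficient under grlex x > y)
x*y + 2*x - 3

1. deg p = 2. The shape is more complex than any degree-1 curve.
2. From the visible intercepts: it misses every integer gridline on the y-axis.
3. Putting this together gives p.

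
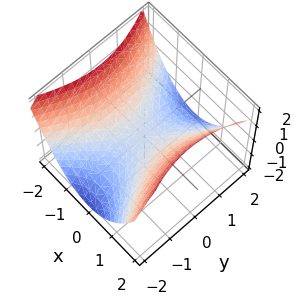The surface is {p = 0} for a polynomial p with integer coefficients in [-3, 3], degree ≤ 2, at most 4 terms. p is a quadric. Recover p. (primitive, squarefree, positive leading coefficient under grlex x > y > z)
2*x^2 - y^2 - 3*z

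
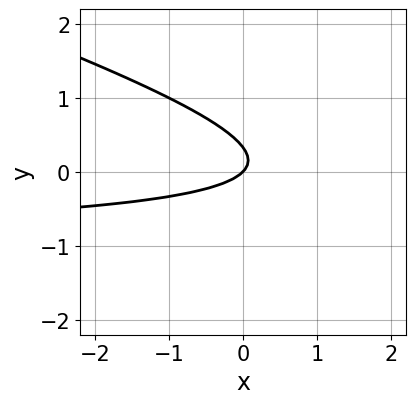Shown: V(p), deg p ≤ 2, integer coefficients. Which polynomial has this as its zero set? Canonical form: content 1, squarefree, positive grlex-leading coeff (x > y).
(a) Degree: a generic line meets the curve in up to 2 points, so deg p = 2.
(b) Checking where it meets the axes: one y-axis crossing is at y = 0; one x-axis crossing is at x = 0.
(c) The integer polynomial consistent with all of this is the stated p.

x*y + 3*y^2 + x - y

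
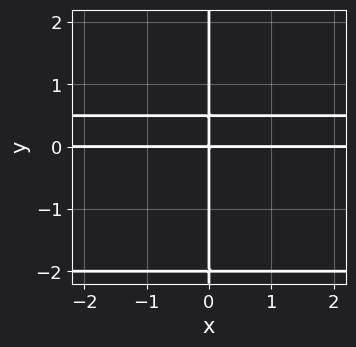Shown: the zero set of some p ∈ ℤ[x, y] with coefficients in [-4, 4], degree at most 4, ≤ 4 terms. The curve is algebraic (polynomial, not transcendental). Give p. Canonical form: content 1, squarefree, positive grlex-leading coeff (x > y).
(a) The degree is 4 — no degree-3 curve has this shape.
(b) Checking where it meets the axes: the visible y-axis segment lies entirely on the curve; the visible x-axis segment lies entirely on the curve.
(c) Solving for integer coefficients yields p as stated.

2*x*y^3 + 3*x*y^2 - 2*x*y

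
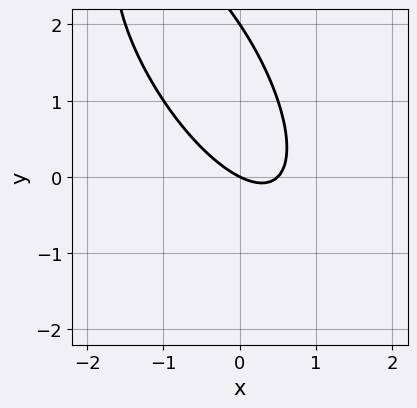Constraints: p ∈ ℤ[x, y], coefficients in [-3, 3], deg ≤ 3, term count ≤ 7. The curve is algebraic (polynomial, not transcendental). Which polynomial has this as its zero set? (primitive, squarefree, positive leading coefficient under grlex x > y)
2*x^2 + 2*x*y + y^2 - x - 2*y

deg p = 2. The shape is more complex than any degree-1 curve.
Checking where it meets the axes: it meets the x-axis at x = 0 (among the integer gridlines); the y-axis gridline crossings are at y ∈ {0, 2}.
Assembling these constraints gives the stated polynomial.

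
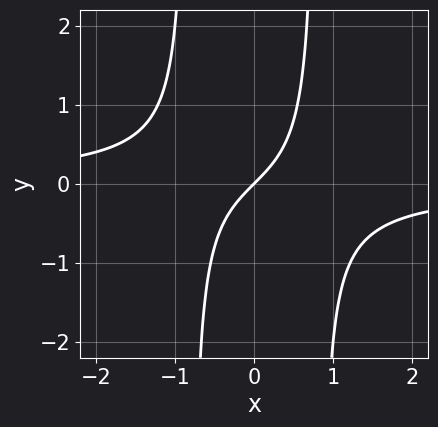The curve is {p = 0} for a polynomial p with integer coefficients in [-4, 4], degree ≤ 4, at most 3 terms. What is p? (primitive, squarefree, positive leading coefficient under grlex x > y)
3*x^2*y + 2*x - 2*y

1. deg p = 3. No degree-2 curve has this shape.
2. Against the integer gridlines: it meets the x-axis at x = 0 (among the integer gridlines); it crosses the y-axis at the gridline y = 0.
3. Putting this together gives p.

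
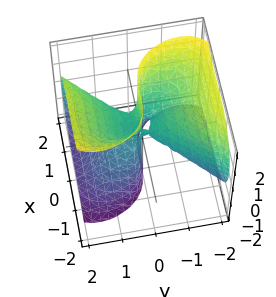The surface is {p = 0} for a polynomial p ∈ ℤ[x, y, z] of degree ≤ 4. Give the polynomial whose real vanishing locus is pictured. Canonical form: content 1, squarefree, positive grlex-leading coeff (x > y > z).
3*x^3 - 2*y^3 + 3*y*z^2 - 2*x^2

1. deg p = 3. The shape is more complex than any degree-2 surface.
2. From the visible intercepts: it meets the x-axis at x = 0 (among the integer gridlines); it meets the y-axis at y = 0 (among the integer gridlines).
3. Together with the visible shape, these determine p as stated. Check: (0, 0, 1) on the z-axis lies on the surface, and p(0, 0, 1) = 0. ✓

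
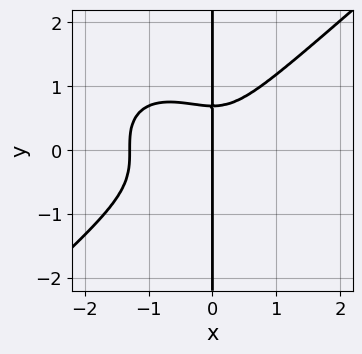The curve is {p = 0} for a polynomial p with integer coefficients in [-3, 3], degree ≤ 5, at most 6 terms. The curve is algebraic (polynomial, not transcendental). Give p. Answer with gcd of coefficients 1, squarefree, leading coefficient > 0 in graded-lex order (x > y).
deg p = 4. No degree-3 curve has this shape.
Against the integer gridlines: the visible y-axis segment lies entirely on the curve; it meets the x-axis at x = 0 (among the integer gridlines).
The integer polynomial consistent with all of this is the stated p.

2*x^4 - 3*x*y^3 + 2*x^3 + x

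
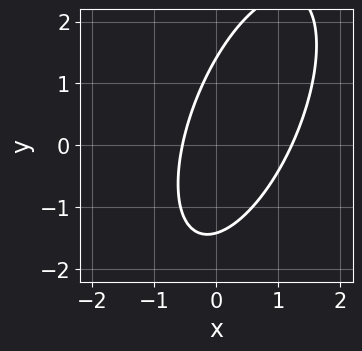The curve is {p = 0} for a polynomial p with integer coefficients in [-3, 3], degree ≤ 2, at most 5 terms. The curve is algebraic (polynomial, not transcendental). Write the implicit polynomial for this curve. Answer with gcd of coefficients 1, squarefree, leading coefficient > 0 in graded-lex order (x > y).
3*x^2 - 2*x*y + y^2 - 2*x - 2

(a) Degree: the shape is more complex than any degree-1 curve, so deg p = 2.
(b) Putting this together gives p.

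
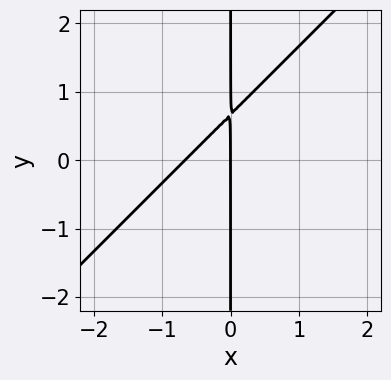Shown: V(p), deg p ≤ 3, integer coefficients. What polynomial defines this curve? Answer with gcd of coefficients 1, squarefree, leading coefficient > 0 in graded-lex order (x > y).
1. Degree: a generic line meets the curve in up to 2 points, so deg p = 2.
2. From the axis intercepts and sections: it meets the x-axis at x = 0 (among the integer gridlines); the visible y-axis segment lies entirely on the curve.
3. Putting this together gives p.

3*x^2 - 3*x*y + 2*x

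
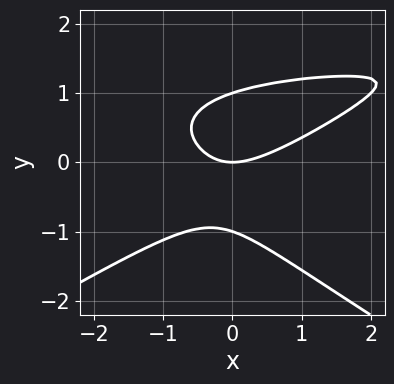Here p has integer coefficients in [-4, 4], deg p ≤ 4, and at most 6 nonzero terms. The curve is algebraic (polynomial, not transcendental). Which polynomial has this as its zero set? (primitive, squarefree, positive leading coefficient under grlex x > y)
x^2*y - 3*y^3 - 2*x^2 + 2*x*y + 3*y

The degree is 3 — the shape is more complex than any degree-2 curve.
Checking where it meets the axes: among the integer gridlines, it crosses the y-axis at y ∈ {-1, 0, 1}; it crosses the x-axis at the gridline x = 0.
Assembling these constraints gives the stated polynomial.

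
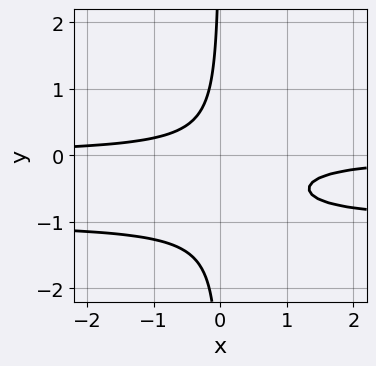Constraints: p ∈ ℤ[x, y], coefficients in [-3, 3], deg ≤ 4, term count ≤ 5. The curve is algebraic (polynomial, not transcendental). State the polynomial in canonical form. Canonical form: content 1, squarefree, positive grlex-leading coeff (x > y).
3*x*y^2 + 3*x*y + 1

First, degree: no degree-2 curve has this shape, so deg p = 3.
Then, observable constraints: no x-intercept at any integer in the box; the curve avoids every integer y-axis point in the box.
Finally, matching integer coefficients to the picture gives p.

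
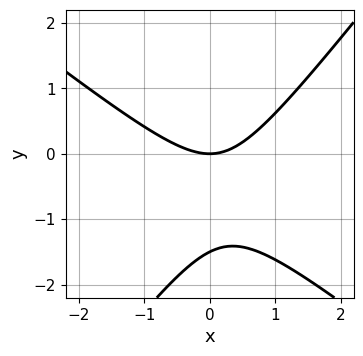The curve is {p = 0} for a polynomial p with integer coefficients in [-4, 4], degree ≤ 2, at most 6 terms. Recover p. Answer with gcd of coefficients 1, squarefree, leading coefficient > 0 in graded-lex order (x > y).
1. The degree is 2 — no degree-1 curve has this shape.
2. Checking where it meets the axes: it crosses the y-axis at the gridline y = 0; it meets the x-axis at x = 0 (among the integer gridlines).
3. Solving for integer coefficients yields p as stated.

2*x^2 + x*y - 2*y^2 - 3*y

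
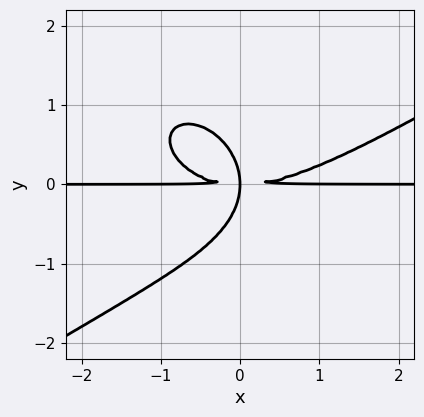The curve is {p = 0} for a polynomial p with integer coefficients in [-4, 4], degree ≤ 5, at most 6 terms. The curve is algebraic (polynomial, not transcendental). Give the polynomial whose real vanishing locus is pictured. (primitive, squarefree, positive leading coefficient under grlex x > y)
1. deg p = 4. A generic line meets the curve in up to 4 points.
2. From the visible intercepts: the visible x-axis segment lies entirely on the curve.
3. Solving for integer coefficients yields p as stated.

x^3*y - x^2*y^2 - 2*y^4 - 3*x*y^2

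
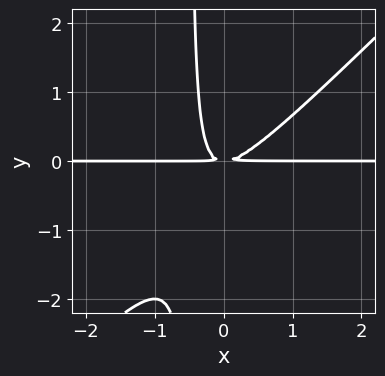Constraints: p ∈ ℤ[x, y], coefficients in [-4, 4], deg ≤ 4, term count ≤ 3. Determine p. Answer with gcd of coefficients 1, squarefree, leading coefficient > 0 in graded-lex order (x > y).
2*x^2*y - 2*x*y^2 - y^2

First, degree: the shape is more complex than any degree-2 curve, so deg p = 3.
Then, from the axis intercepts and sections: every point of the x-axis in the box is on the curve.
Finally, assembling these constraints gives the stated polynomial.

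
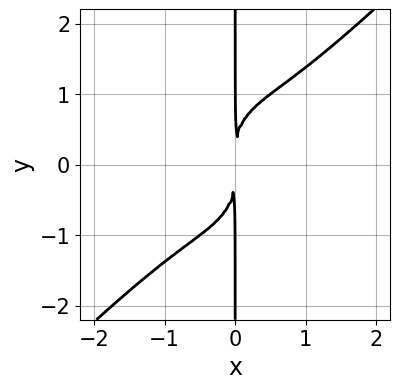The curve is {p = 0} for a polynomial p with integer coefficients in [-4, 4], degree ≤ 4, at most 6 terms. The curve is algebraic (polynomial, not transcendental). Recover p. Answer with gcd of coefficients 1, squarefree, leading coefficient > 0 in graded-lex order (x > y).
First, the degree is 4 — a generic line meets the curve in up to 4 points.
Next, from the visible intercepts: every point of the y-axis in the box is on the curve.
Finally, together with the visible shape, these determine p as stated.

2*x^4 - x^3*y - x*y^3 + 2*x^2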